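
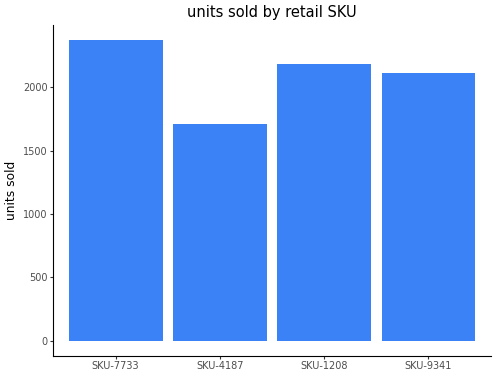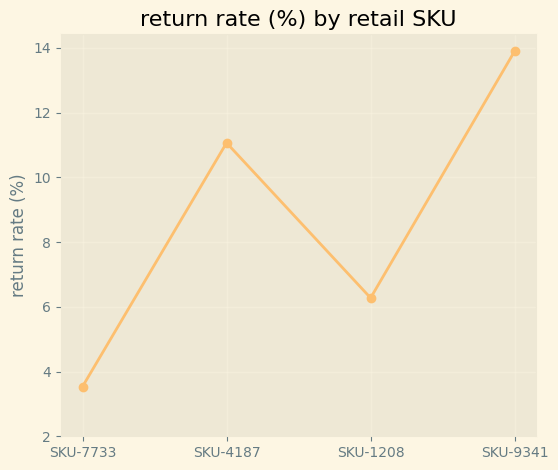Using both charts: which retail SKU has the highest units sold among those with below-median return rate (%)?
SKU-7733

Chart 2 median return rate (%) ≈ 8; below-median retail SKUs: SKU-7733, SKU-1208. Among those, SKU-7733 has the highest units sold (≈ 2500).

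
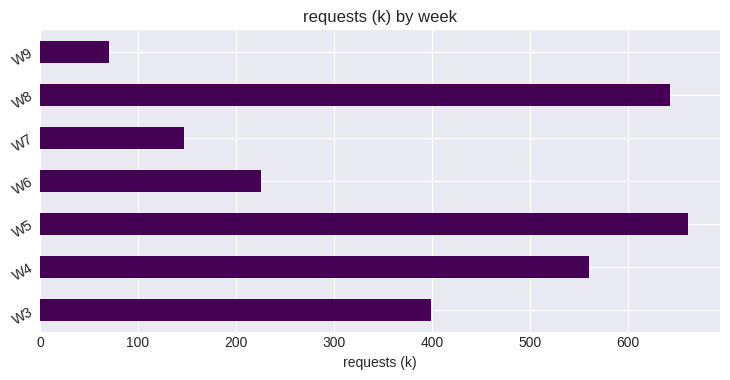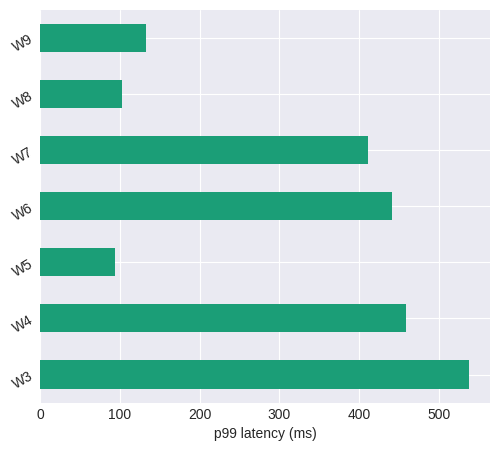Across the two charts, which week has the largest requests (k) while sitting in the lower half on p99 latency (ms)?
Chart 2 median p99 latency (ms) ≈ 400; below-median weeks: W5, W8, W9. Among those, W5 has the highest requests (k) (≈ 700).

W5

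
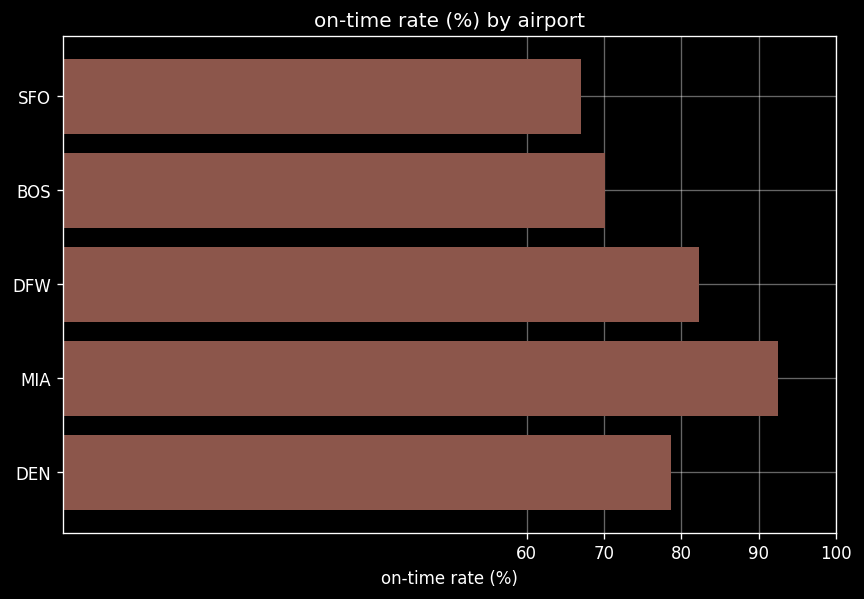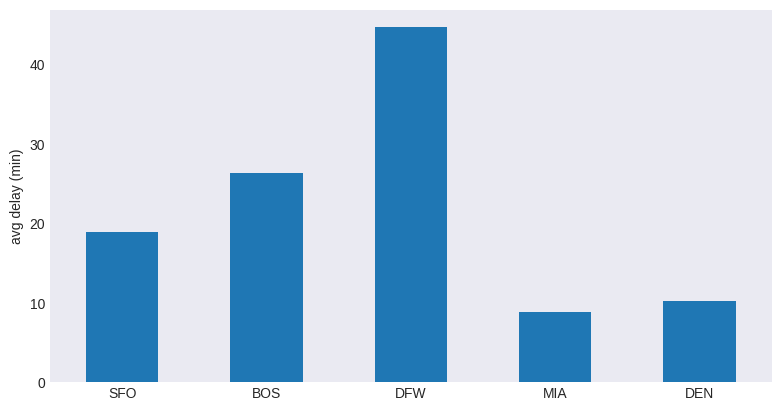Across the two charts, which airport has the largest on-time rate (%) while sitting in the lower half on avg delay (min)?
Chart 2 median avg delay (min) ≈ 20; below-median airports: MIA, DEN. Among those, MIA has the highest on-time rate (%) (≈ 90).

MIA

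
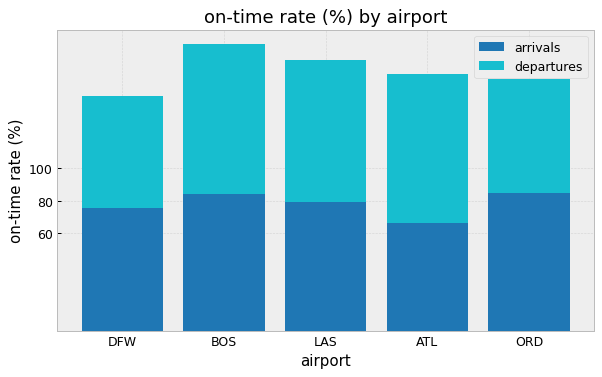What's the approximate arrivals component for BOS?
arrivals top ≈ 80, bottom ≈ 0; segment ≈ 80.

≈ 80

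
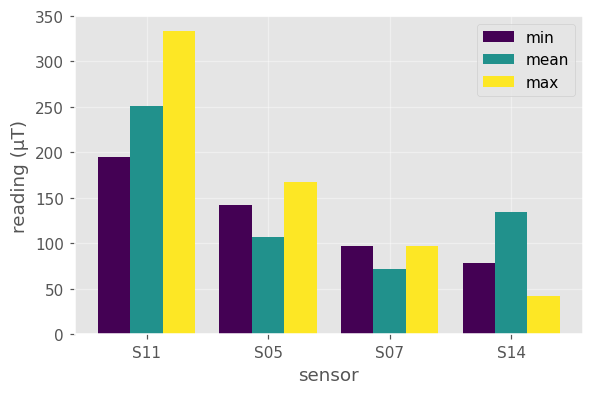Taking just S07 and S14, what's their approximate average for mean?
≈ 100

(50 + 150) / 2 ≈ 100.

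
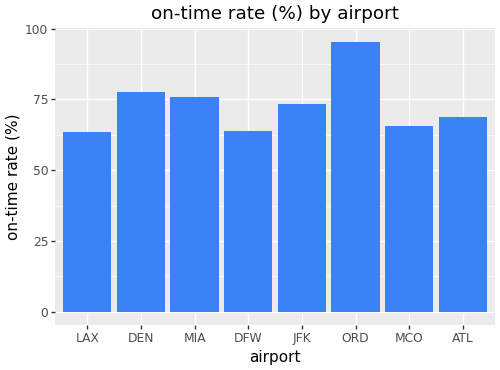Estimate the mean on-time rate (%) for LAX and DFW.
(60 + 60) / 2 ≈ 60.

≈ 60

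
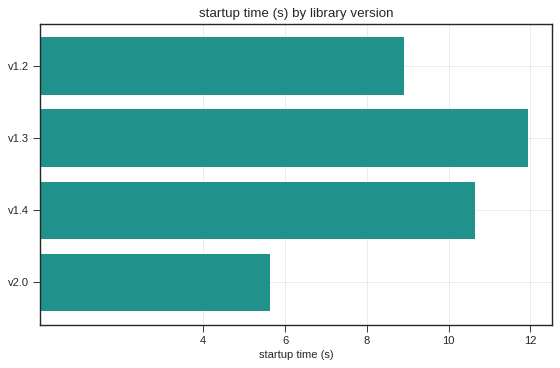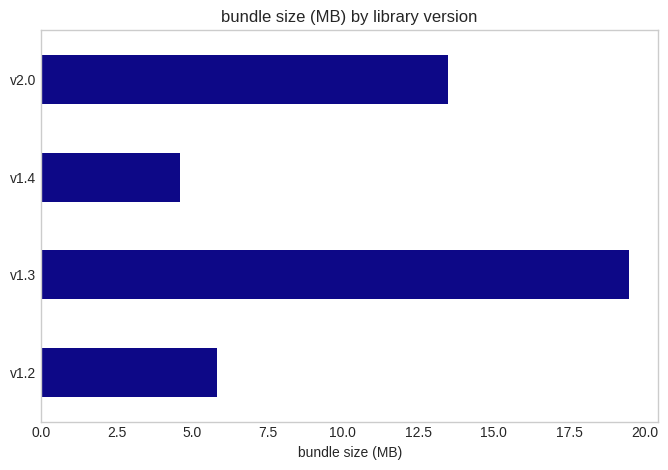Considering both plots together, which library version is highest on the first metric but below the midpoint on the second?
Chart 2 median bundle size (MB) ≈ 10; below-median library versions: v1.2, v1.4. Among those, v1.4 has the highest startup time (s) (≈ 10).

v1.4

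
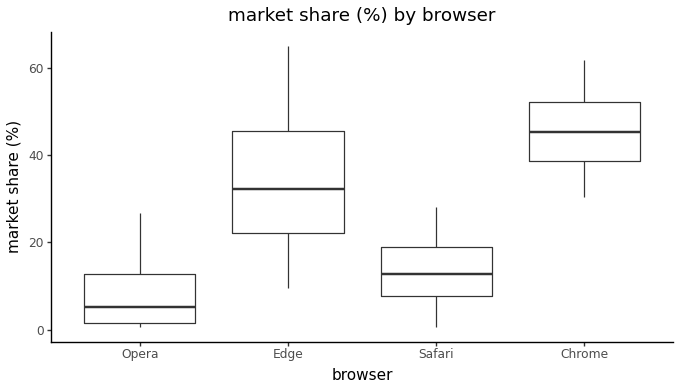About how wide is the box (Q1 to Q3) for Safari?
≈ 10

Q3 ≈ 20, Q1 ≈ 10; IQR ≈ 10.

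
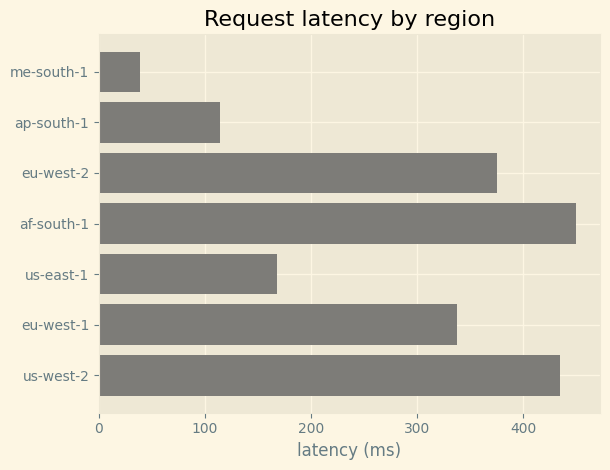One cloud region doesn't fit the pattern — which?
me-south-1

me-south-1 ≈ 50; the rest sit between ≈ 100 and ≈ 450.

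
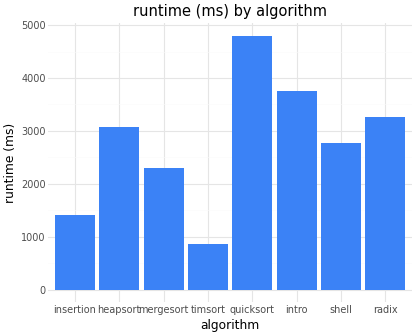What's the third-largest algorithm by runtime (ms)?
radix

Top 4: quicksort ≈ 5000, intro ≈ 4000, radix ≈ 3500, heapsort ≈ 3000.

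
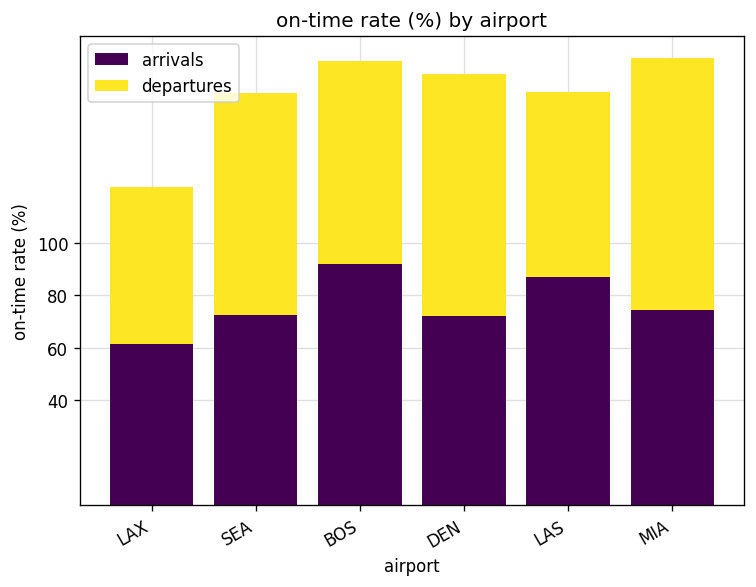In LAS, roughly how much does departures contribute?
≈ 80

departures top ≈ 160, bottom ≈ 80; segment ≈ 80.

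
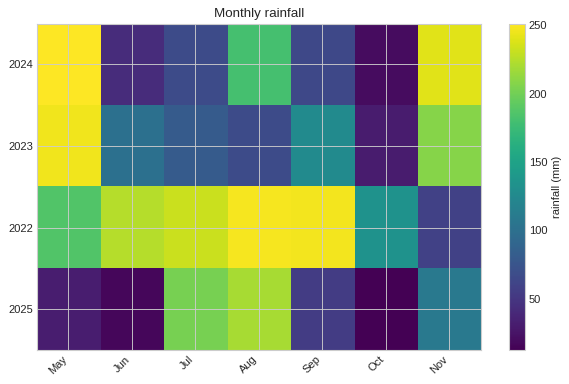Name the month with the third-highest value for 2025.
Nov

Top 4 for 2025: Aug ≈ 220, Jul ≈ 200, Nov ≈ 100, Sep ≈ 60.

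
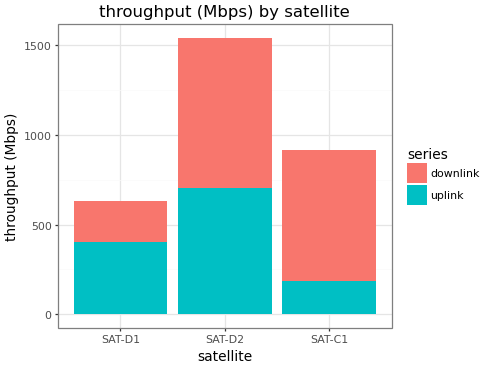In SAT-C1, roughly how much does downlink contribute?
downlink top ≈ 1000, bottom ≈ 200; segment ≈ 800.

≈ 800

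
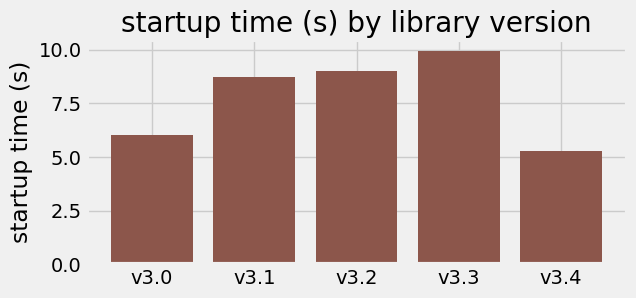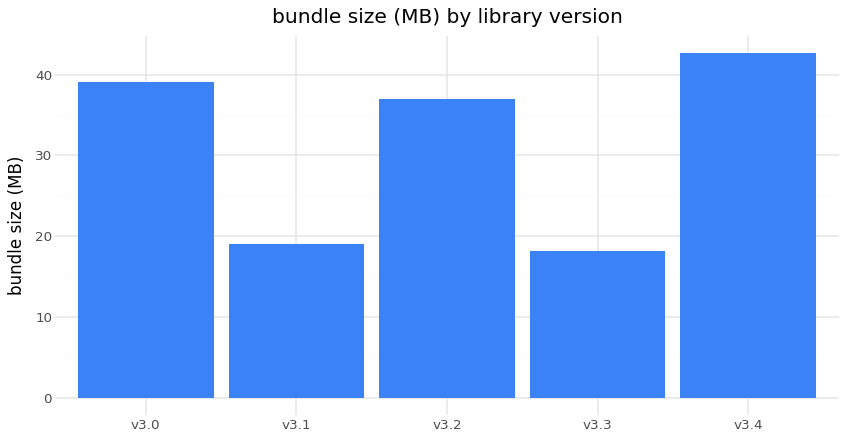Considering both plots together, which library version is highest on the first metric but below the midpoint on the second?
Chart 2 median bundle size (MB) ≈ 35; below-median library versions: v3.1, v3.3. Among those, v3.3 has the highest startup time (s) (≈ 10).

v3.3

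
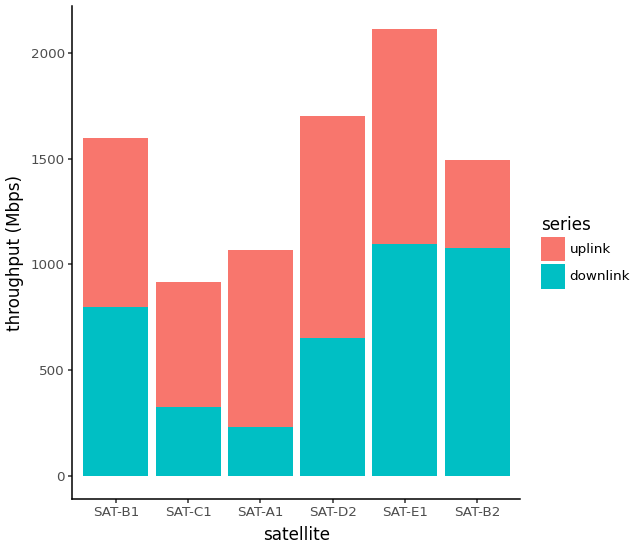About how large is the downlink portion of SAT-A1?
≈ 200

downlink top ≈ 200, bottom ≈ 0; segment ≈ 200.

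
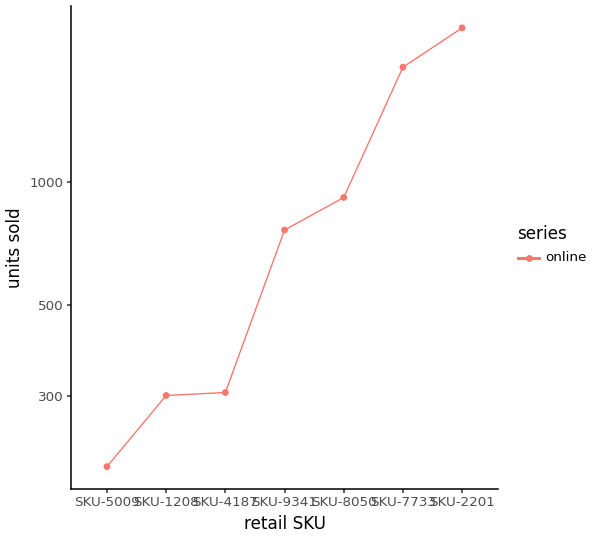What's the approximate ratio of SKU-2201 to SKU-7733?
≈ 1.2×

SKU-2201 ≈ 2400, SKU-7733 ≈ 2000; 2400/2000 ≈ 1.2.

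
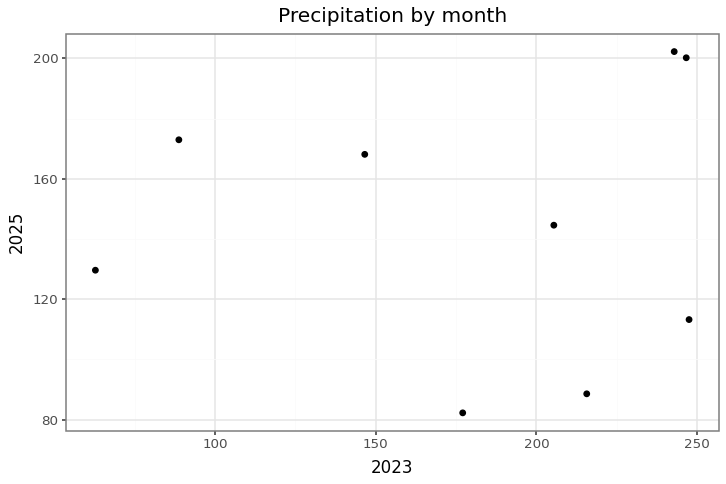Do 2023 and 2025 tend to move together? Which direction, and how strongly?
Points are roughly uncorrelated; weak (|r| ≈ 0.1).

no clear correlation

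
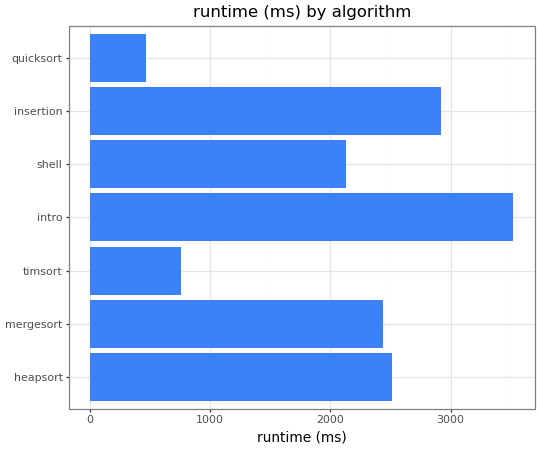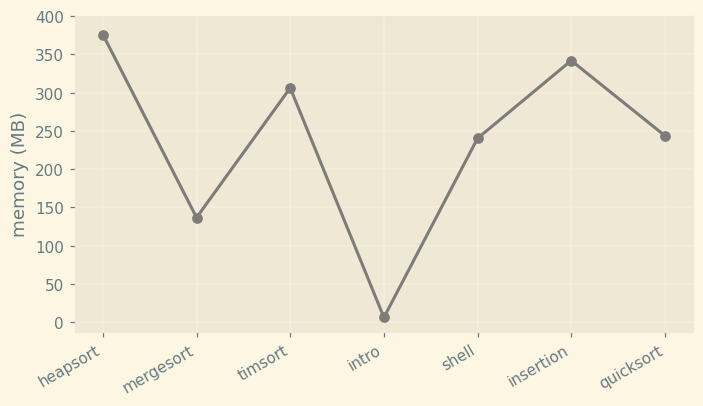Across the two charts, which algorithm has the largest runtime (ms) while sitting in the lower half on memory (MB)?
intro

Chart 2 median memory (MB) ≈ 250; below-median algorithms: mergesort, intro, shell. Among those, intro has the highest runtime (ms) (≈ 3500).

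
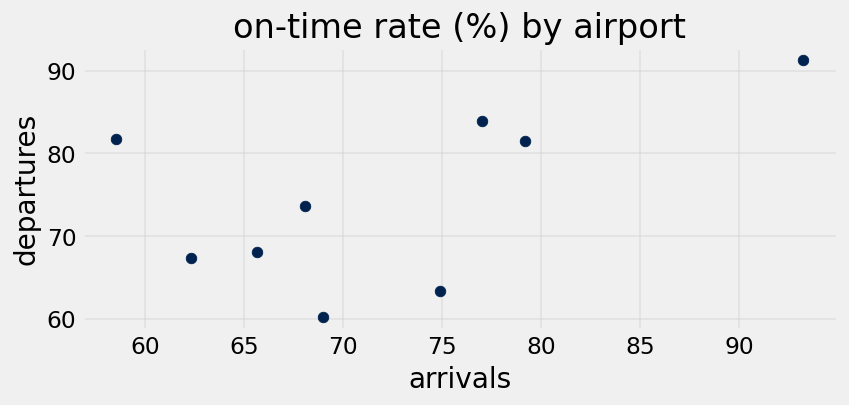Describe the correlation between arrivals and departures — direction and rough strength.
Points are positively correlated; moderate (|r| ≈ 0.5).

positive, moderate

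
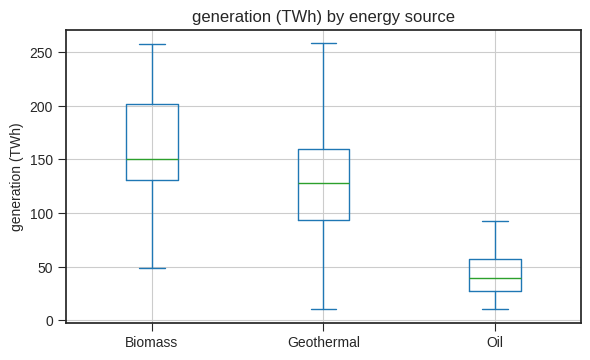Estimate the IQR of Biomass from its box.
≈ 70

Q3 ≈ 200, Q1 ≈ 130; IQR ≈ 70.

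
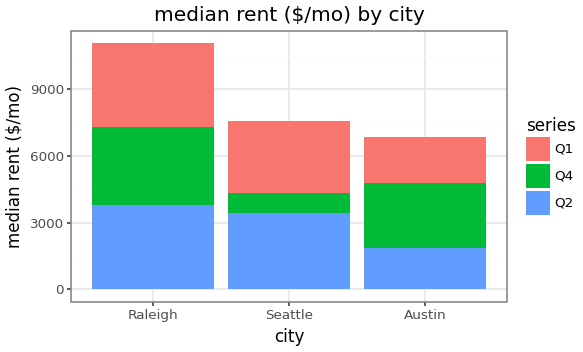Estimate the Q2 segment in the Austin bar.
≈ 2000

Q2 top ≈ 2000, bottom ≈ 0; segment ≈ 2000.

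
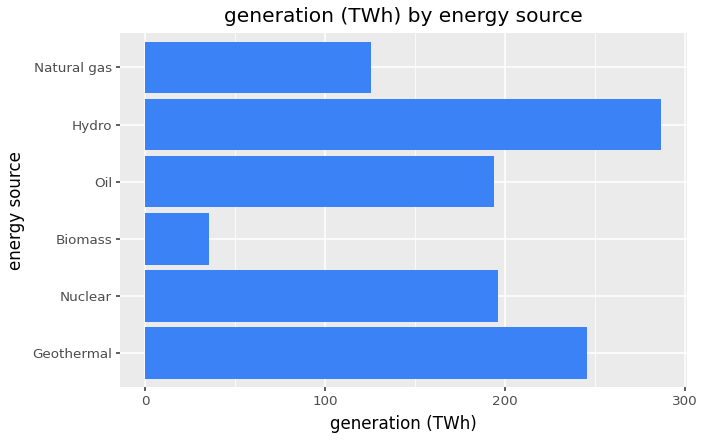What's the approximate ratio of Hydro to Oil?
≈ 1.38×

Hydro ≈ 275, Oil ≈ 200; 275/200 ≈ 1.38.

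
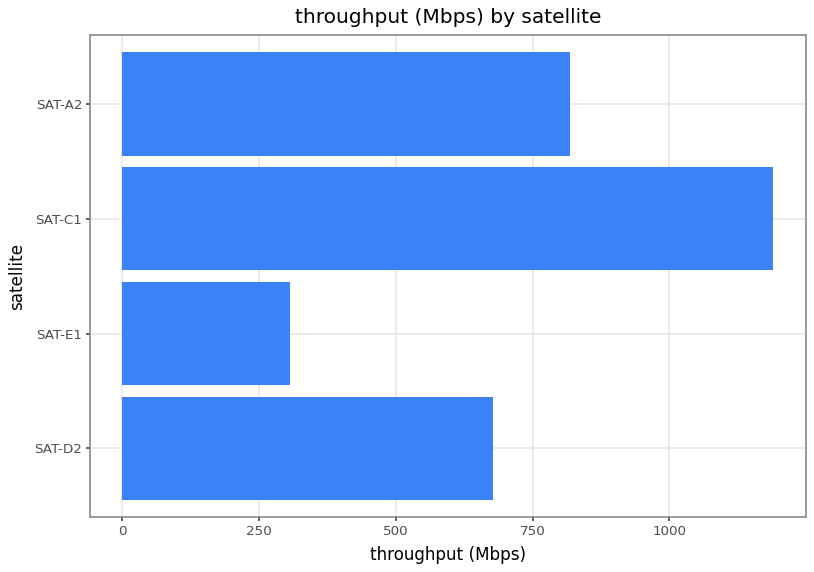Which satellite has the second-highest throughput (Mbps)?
Top 3: SAT-C1 ≈ 1200, SAT-A2 ≈ 800, SAT-D2 ≈ 700.

SAT-A2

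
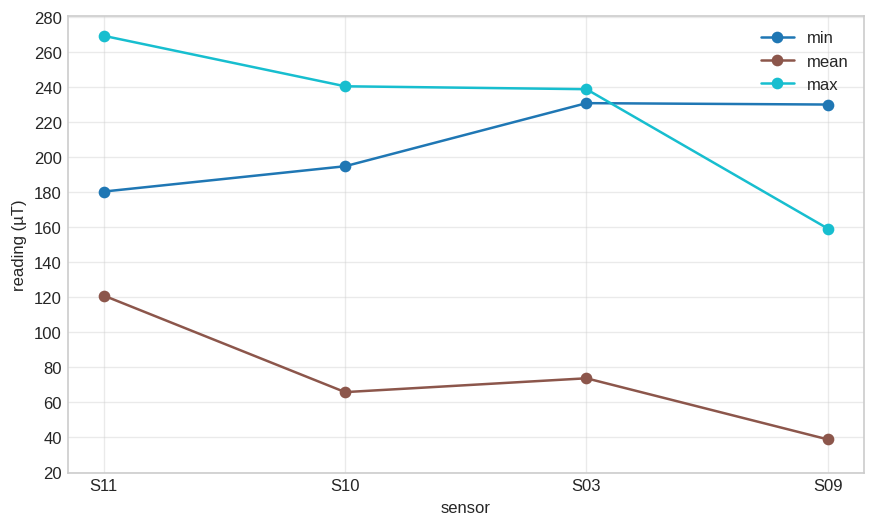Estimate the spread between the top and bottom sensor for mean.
≈ 80

Max S11 ≈ 120, min S09 ≈ 40; range ≈ 80.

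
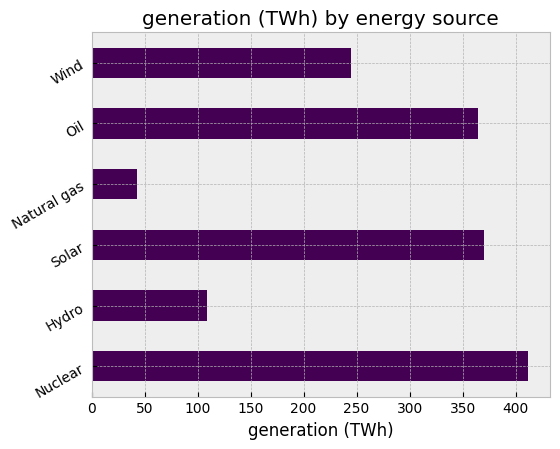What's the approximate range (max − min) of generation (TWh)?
≈ 350

Max Nuclear ≈ 400, min Natural gas ≈ 50; range ≈ 350.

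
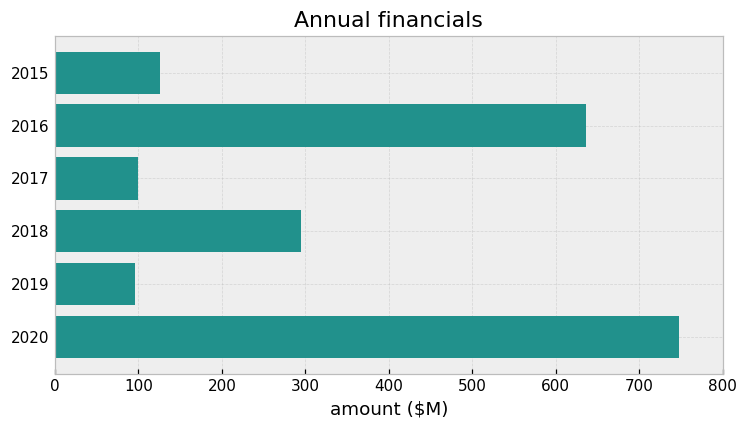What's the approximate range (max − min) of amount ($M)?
Max 2020 ≈ 700, min 2019 ≈ 100; range ≈ 600.

≈ 600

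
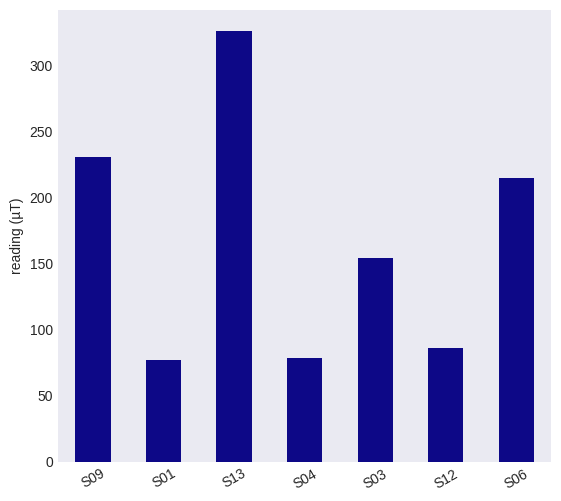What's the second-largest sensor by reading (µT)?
S09

Top 3: S13 ≈ 350, S09 ≈ 250, S06 ≈ 200.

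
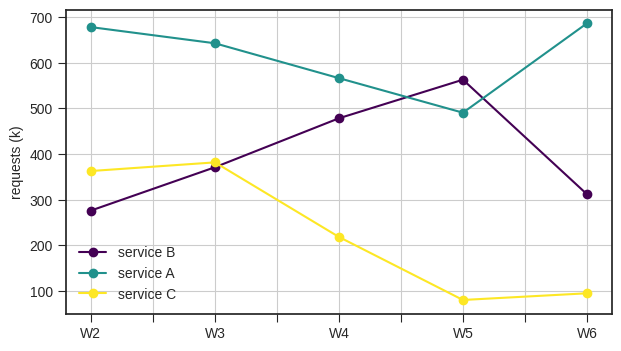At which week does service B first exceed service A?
W5

W4: service B ≈ 500 vs service A ≈ 600 (not yet); W5: service B ≈ 600 vs service A ≈ 500 (first crossover).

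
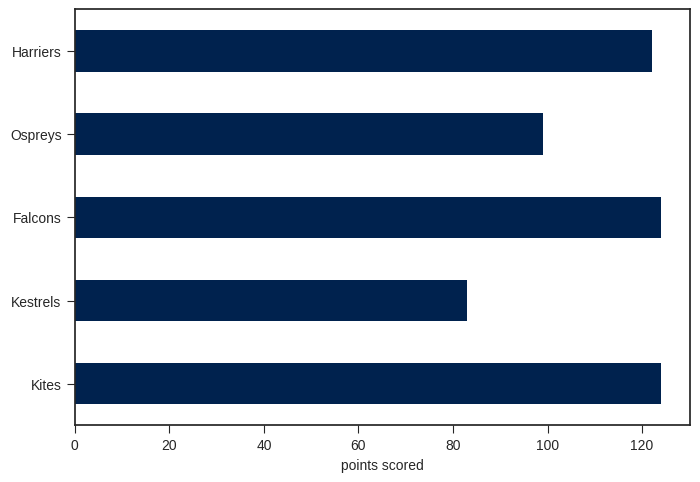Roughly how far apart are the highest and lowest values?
≈ 40

Max Kites ≈ 120, min Kestrels ≈ 80; range ≈ 40.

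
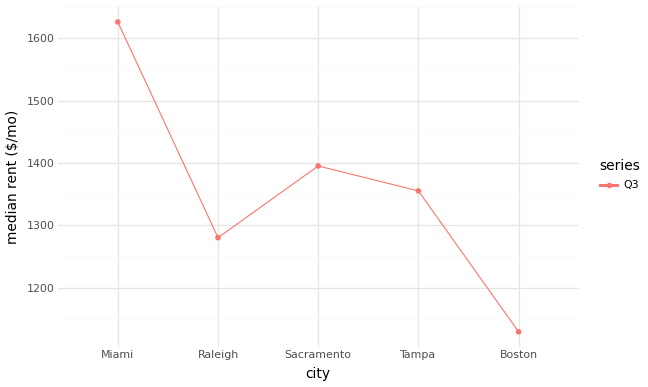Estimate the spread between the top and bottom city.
≈ 500

Max Miami ≈ 1650, min Boston ≈ 1150; range ≈ 500.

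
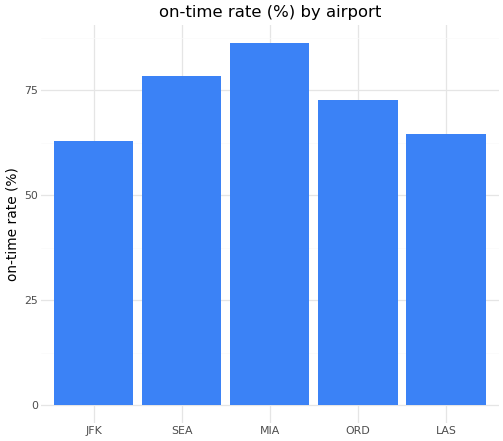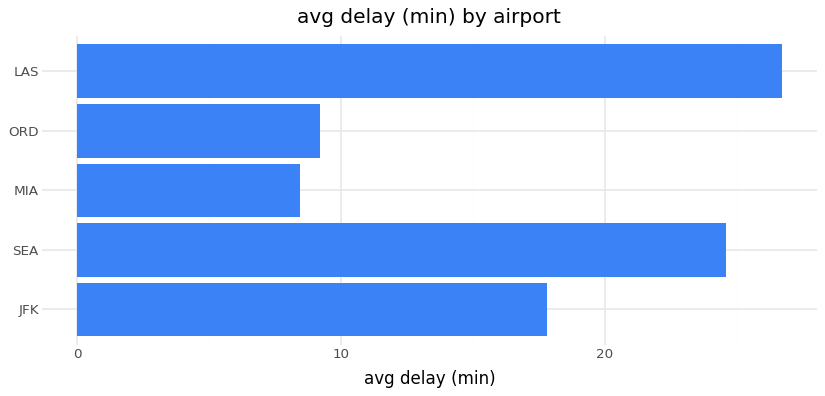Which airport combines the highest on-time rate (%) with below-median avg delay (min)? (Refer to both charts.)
Chart 2 median avg delay (min) ≈ 20; below-median airports: MIA, ORD. Among those, MIA has the highest on-time rate (%) (≈ 90).

MIA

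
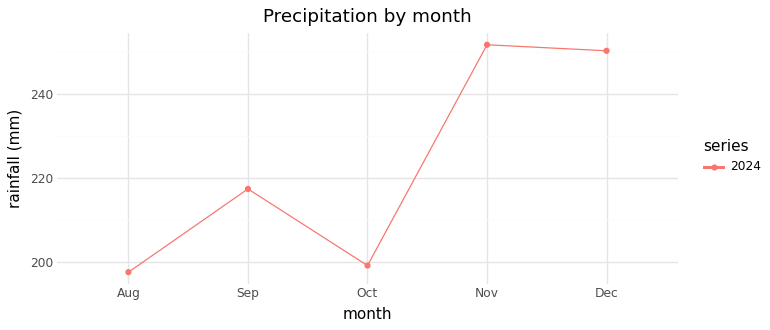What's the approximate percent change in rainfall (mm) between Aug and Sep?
Aug ≈ 195, Sep ≈ 215; (215 − 195) / 195 ≈ +10.3%.

≈ +10.3%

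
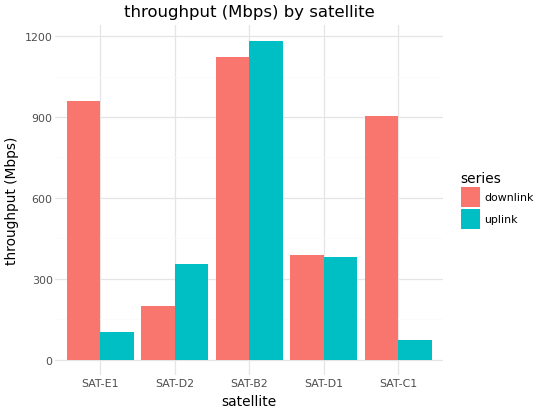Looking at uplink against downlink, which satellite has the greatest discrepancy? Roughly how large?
SAT-E1, ≈ 900 Mbps

SAT-E1: uplink ≈ 100, downlink ≈ 1000 → gap ≈ 900. Next-largest (SAT-C1) is only ≈ 800.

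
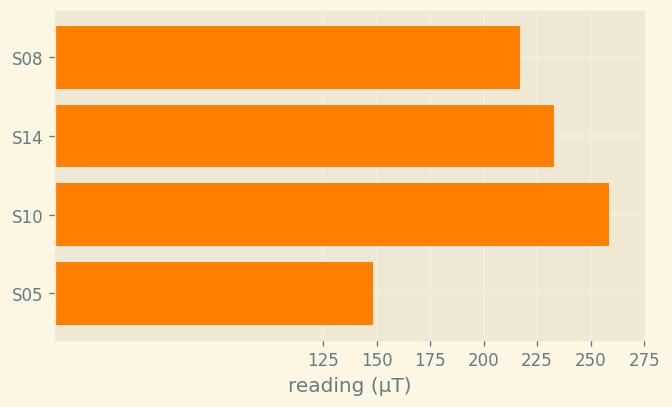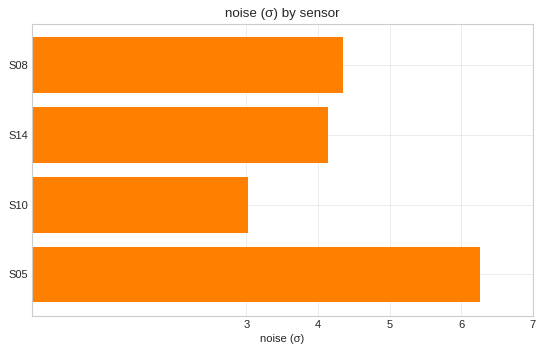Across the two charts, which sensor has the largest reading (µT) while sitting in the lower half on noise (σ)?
S10

Chart 2 median noise (σ) ≈ 4; below-median sensors: S14, S10. Among those, S10 has the highest reading (µT) (≈ 250).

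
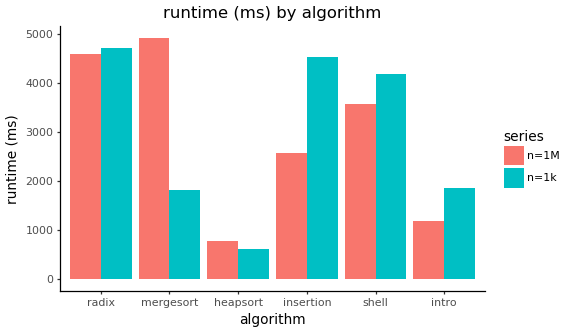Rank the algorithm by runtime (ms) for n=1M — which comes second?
radix

Top 3 for n=1M: mergesort ≈ 5000, radix ≈ 4500, shell ≈ 3500.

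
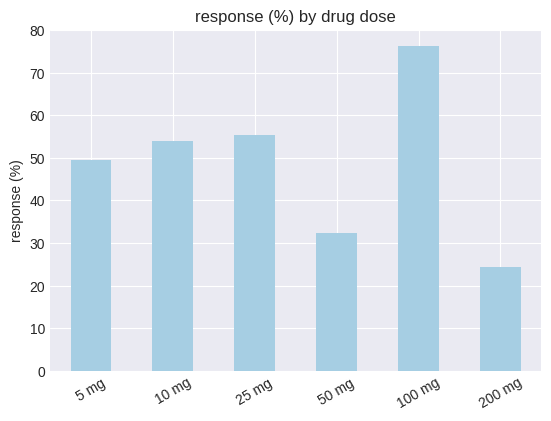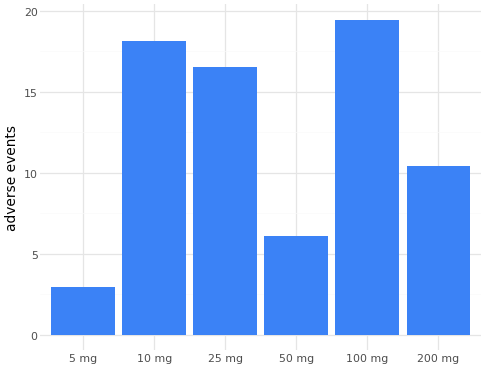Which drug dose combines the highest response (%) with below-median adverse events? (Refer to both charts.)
5 mg

Chart 2 median adverse events ≈ 14; below-median drug doses: 5 mg, 50 mg, 200 mg. Among those, 5 mg has the highest response (%) (≈ 50).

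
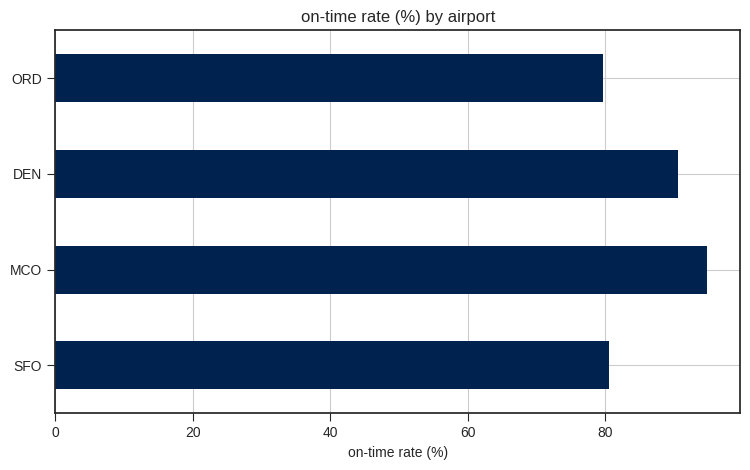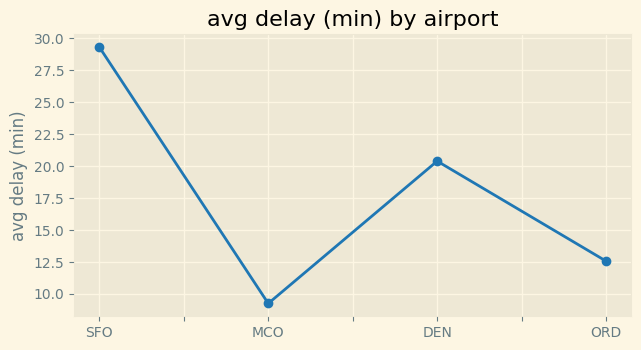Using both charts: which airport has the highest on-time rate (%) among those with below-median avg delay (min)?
Chart 2 median avg delay (min) ≈ 15; below-median airports: MCO, ORD. Among those, MCO has the highest on-time rate (%) (≈ 90).

MCO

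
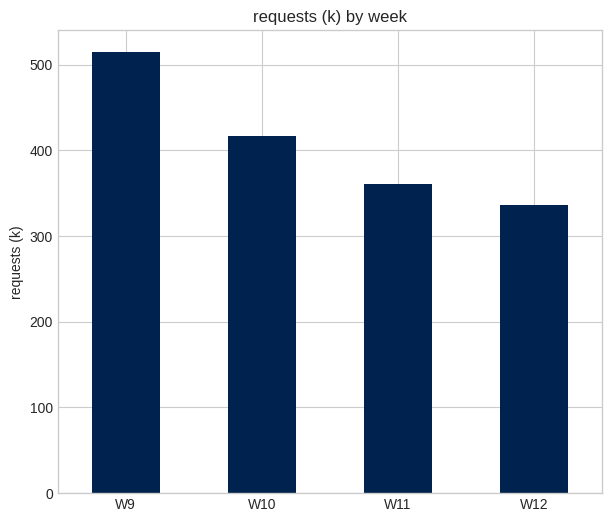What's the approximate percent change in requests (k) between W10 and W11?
W10 ≈ 400, W11 ≈ 350; (350 − 400) / 400 ≈ -12.5%.

≈ -12.5%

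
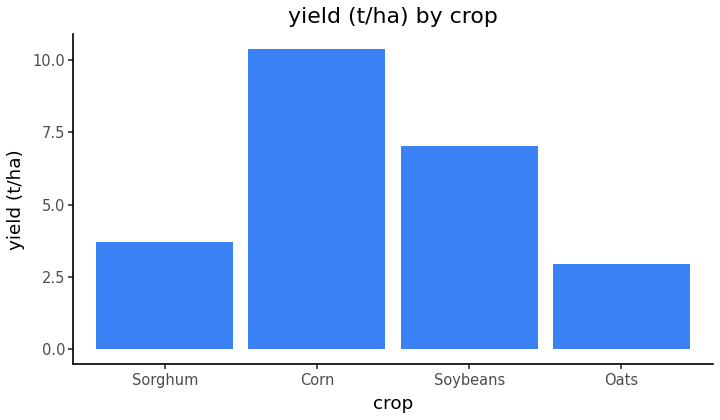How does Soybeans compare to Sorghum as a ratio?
Soybeans ≈ 7, Sorghum ≈ 4; 7/4 ≈ 1.75.

≈ 1.75×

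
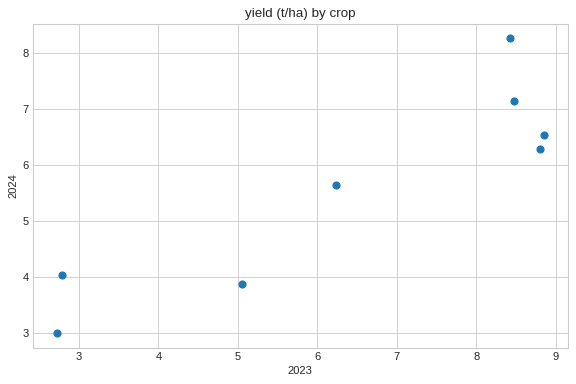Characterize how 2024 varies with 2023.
Points are positively correlated; strong (|r| ≈ 0.9).

positive, strong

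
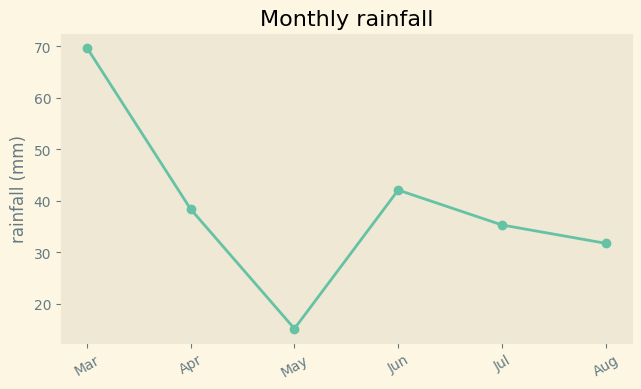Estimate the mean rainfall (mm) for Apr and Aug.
(40 + 30) / 2 ≈ 35.

≈ 35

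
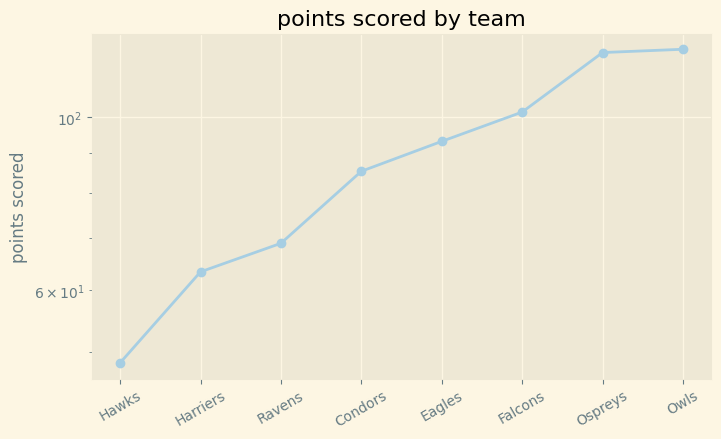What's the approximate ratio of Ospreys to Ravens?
Ospreys ≈ 120, Ravens ≈ 70; 120/70 ≈ 1.71.

≈ 1.71×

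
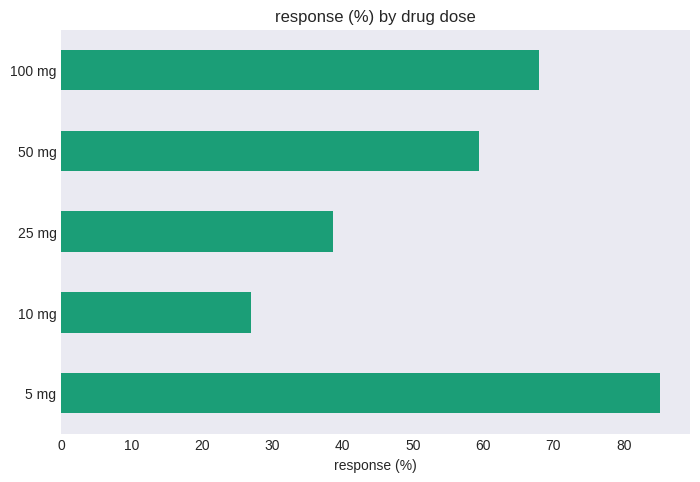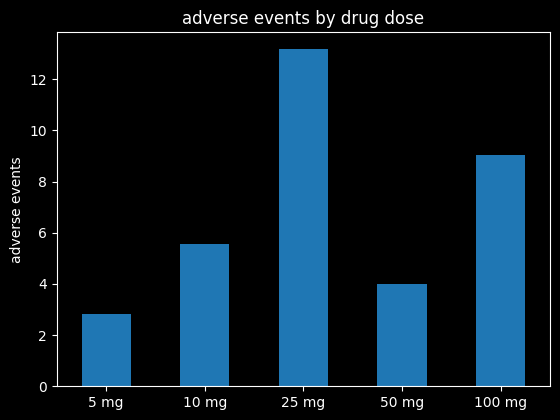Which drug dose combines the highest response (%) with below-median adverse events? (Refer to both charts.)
Chart 2 median adverse events ≈ 6; below-median drug doses: 5 mg, 50 mg. Among those, 5 mg has the highest response (%) (≈ 90).

5 mg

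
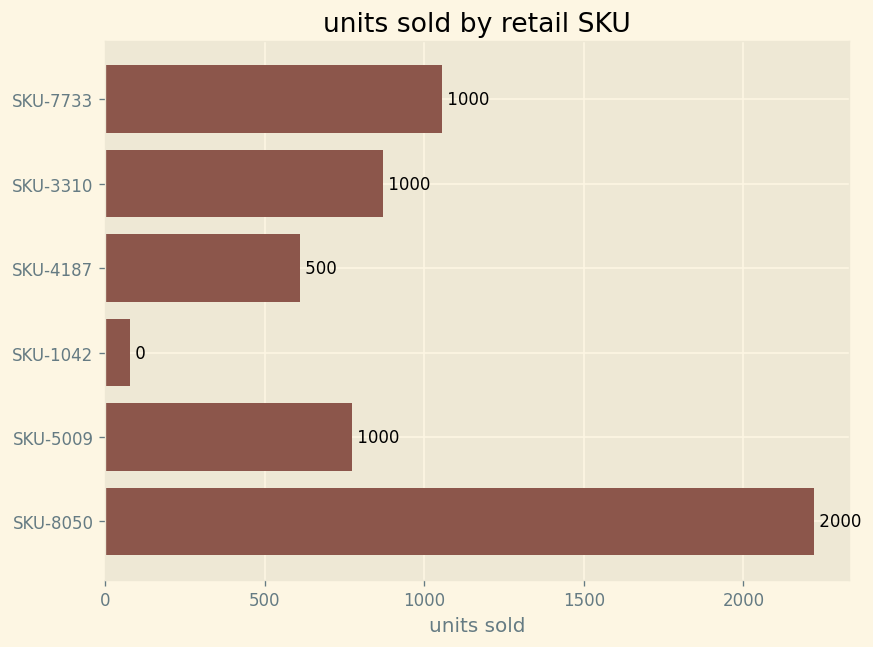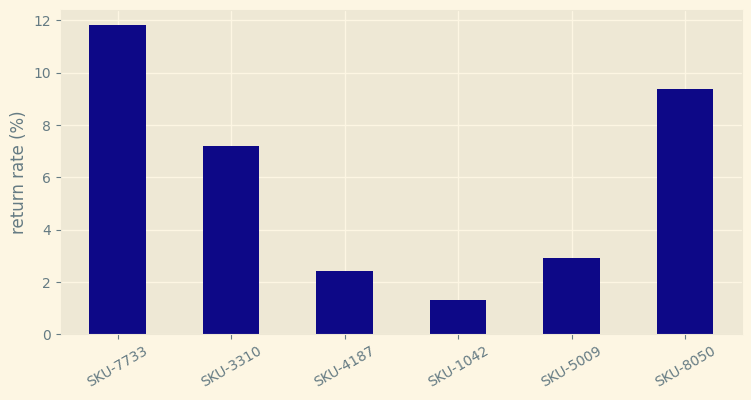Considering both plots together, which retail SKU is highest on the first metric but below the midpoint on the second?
Chart 2 median return rate (%) ≈ 6; below-median retail SKUs: SKU-4187, SKU-1042, SKU-5009. Among those, SKU-5009 has the highest units sold (≈ 1000).

SKU-5009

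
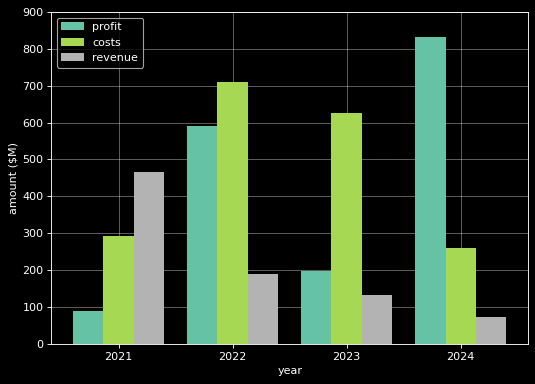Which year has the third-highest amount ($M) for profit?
2023

Top 4 for profit: 2024 ≈ 800, 2022 ≈ 600, 2023 ≈ 200, 2021 ≈ 100.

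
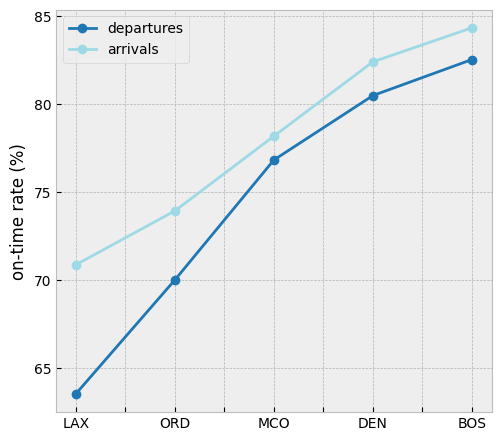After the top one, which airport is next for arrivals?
DEN

Top 3 for arrivals: BOS ≈ 84, DEN ≈ 82, MCO ≈ 78.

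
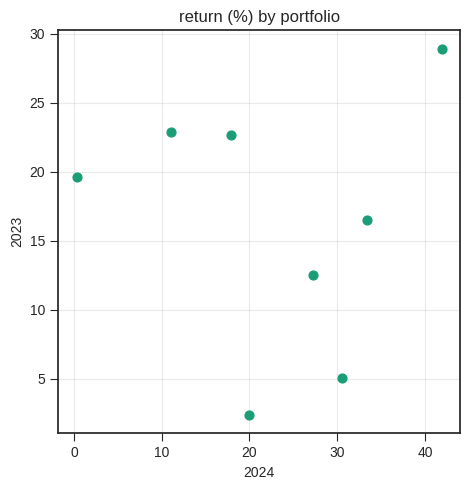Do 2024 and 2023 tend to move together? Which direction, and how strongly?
no clear correlation

Points are roughly uncorrelated; weak (|r| ≈ 0.0).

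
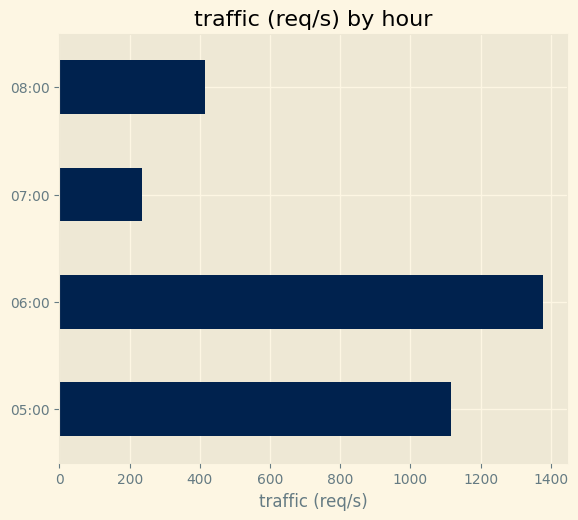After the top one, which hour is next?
Top 3: 06:00 ≈ 1400, 05:00 ≈ 1200, 08:00 ≈ 400.

05:00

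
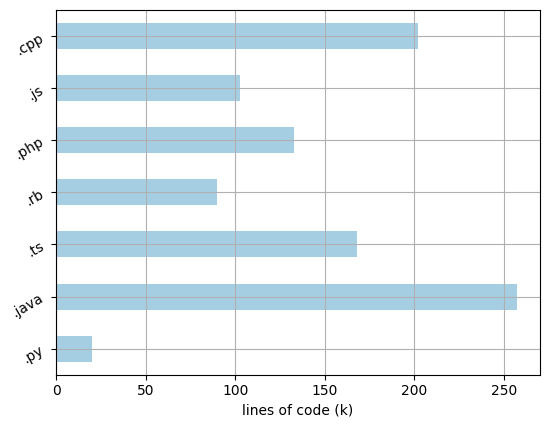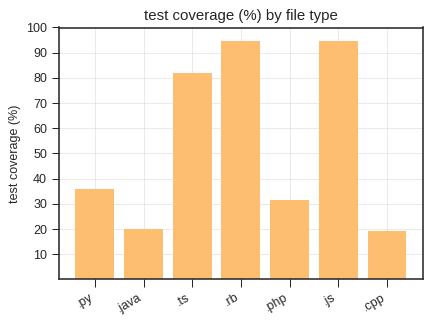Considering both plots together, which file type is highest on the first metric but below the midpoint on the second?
.java

Chart 2 median test coverage (%) ≈ 40; below-median file types: .java, .php, .cpp. Among those, .java has the highest lines of code (k) (≈ 250).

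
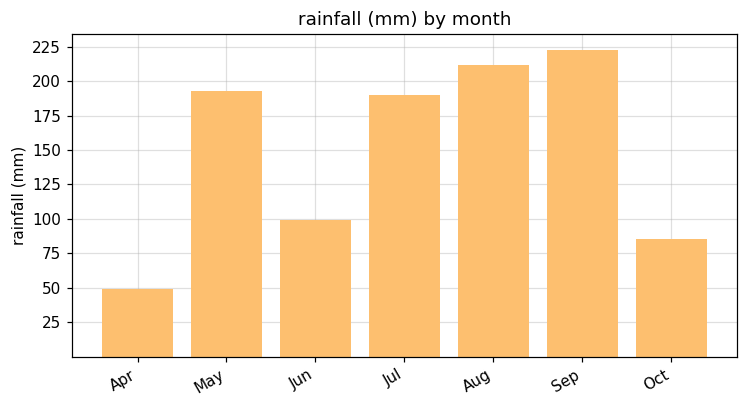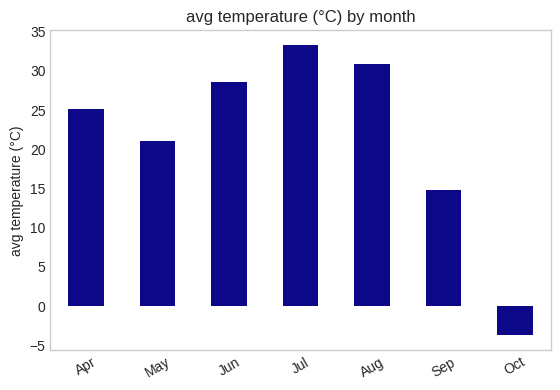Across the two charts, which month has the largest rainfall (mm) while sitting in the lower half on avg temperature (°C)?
Chart 2 median avg temperature (°C) ≈ 25; below-median months: May, Sep, Oct. Among those, Sep has the highest rainfall (mm) (≈ 225).

Sep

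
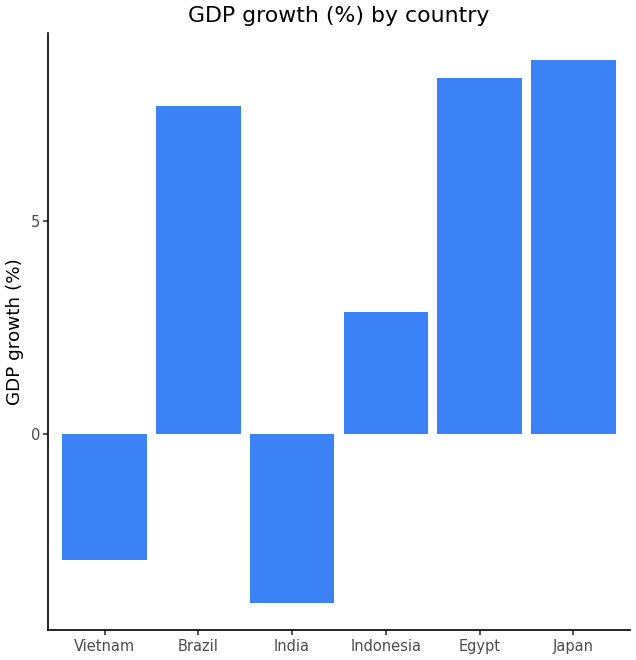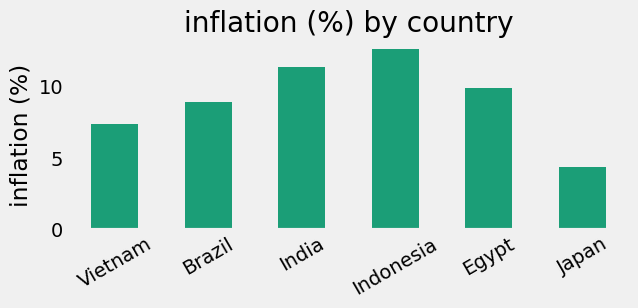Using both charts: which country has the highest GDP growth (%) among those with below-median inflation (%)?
Chart 2 median inflation (%) ≈ 10; below-median countries: Vietnam, Brazil, Japan. Among those, Japan has the highest GDP growth (%) (≈ 9).

Japan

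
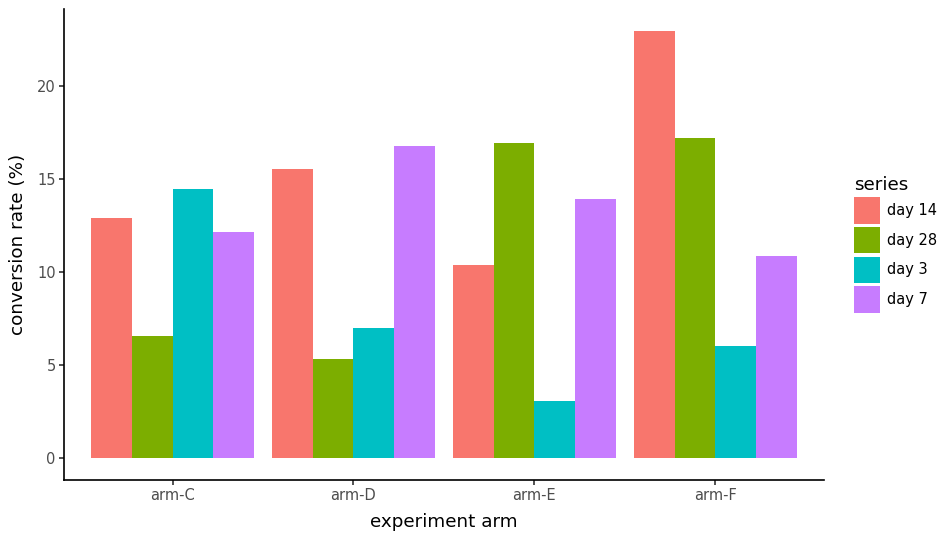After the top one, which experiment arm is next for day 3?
arm-D

Top 3 for day 3: arm-C ≈ 14, arm-D ≈ 8, arm-F ≈ 6.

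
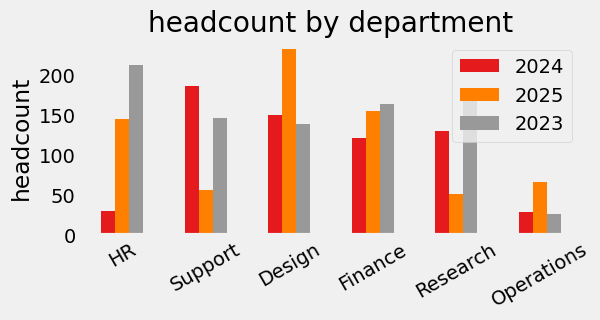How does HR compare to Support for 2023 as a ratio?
HR ≈ 220, Support ≈ 140; 220/140 ≈ 1.57.

≈ 1.57×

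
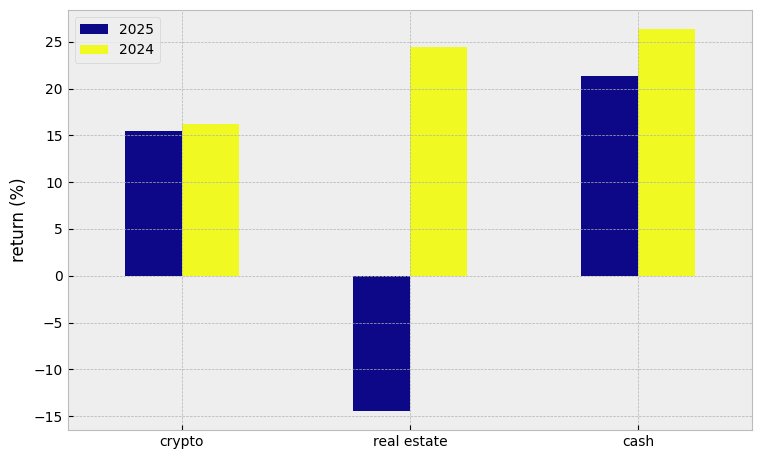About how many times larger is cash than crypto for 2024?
≈ 1.67×

cash ≈ 25, crypto ≈ 15; 25/15 ≈ 1.67.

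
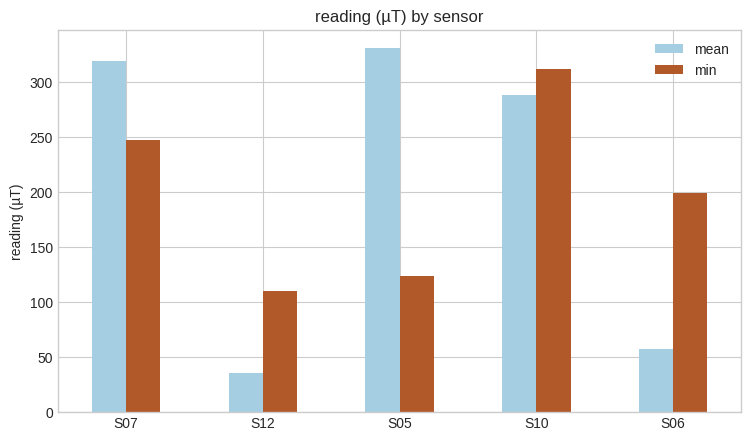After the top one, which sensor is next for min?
S07

Top 3 for min: S10 ≈ 300, S07 ≈ 250, S06 ≈ 200.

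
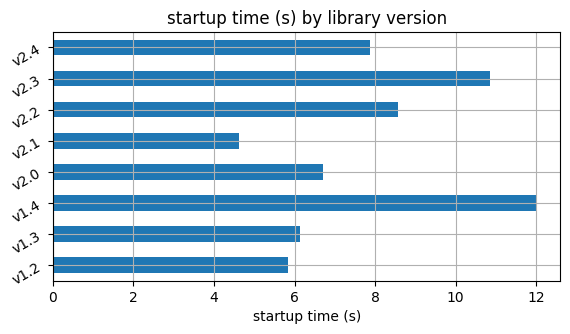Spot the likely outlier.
v1.4

v1.4 ≈ 12; the rest sit between ≈ 5 and ≈ 11.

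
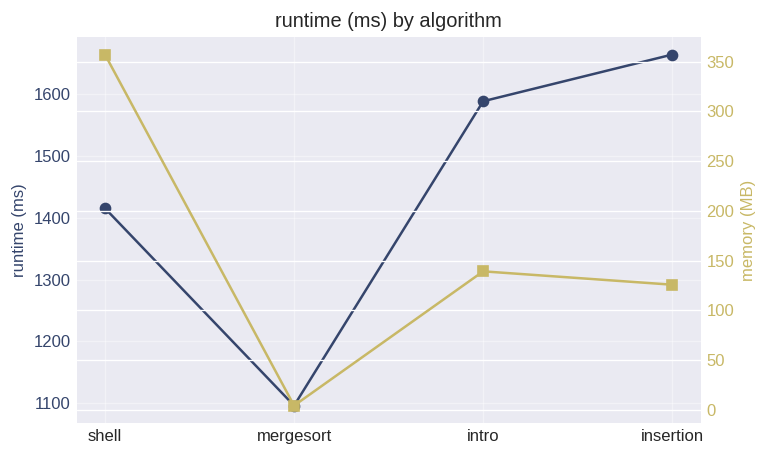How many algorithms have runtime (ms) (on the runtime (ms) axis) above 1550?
2

Above 1550: intro, insertion.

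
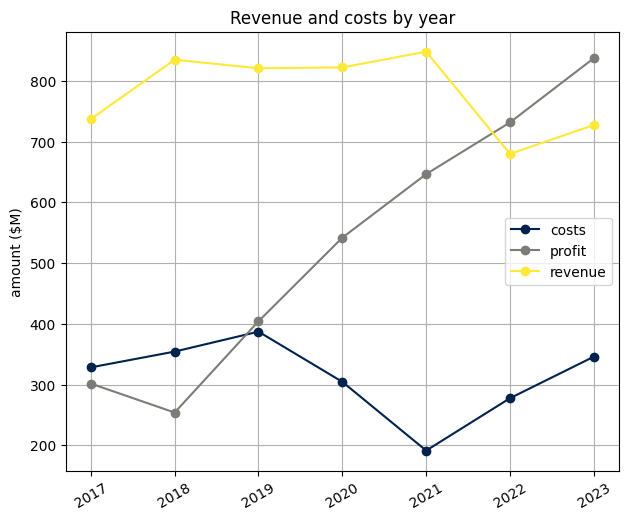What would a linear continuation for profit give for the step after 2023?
≈ 900

Last three: 600, 700, 800 → slope ≈ 100/step → next ≈ 900.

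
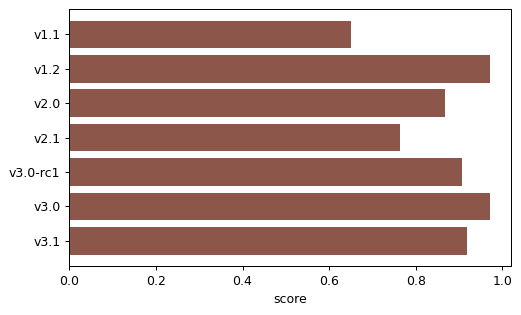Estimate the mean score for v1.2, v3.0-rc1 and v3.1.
(1.0 + 0.9 + 0.9) / 3 ≈ 0.93.

≈ 0.93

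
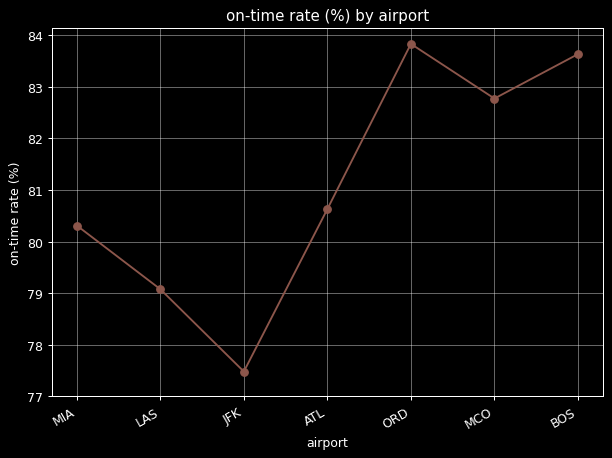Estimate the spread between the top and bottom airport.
Max ORD ≈ 84, min JFK ≈ 77; range ≈ 7.

≈ 7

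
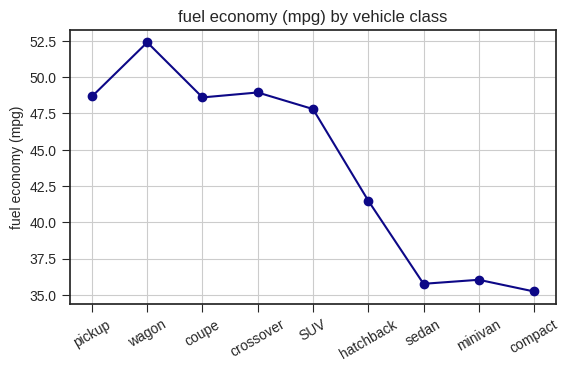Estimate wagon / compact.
wagon ≈ 52, compact ≈ 36; 52/36 ≈ 1.44.

≈ 1.44×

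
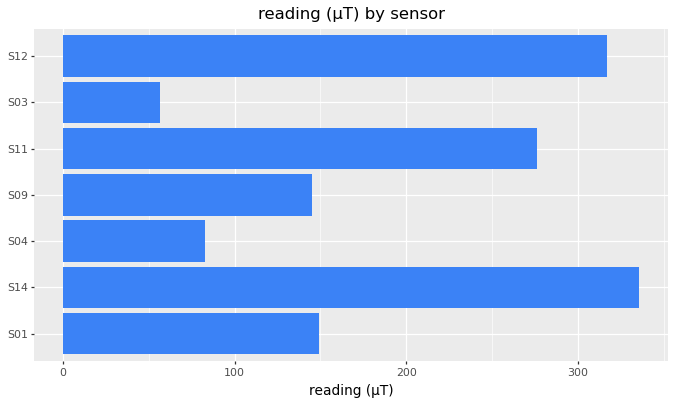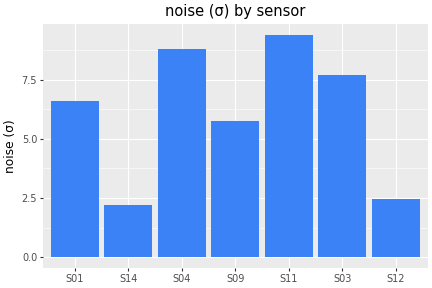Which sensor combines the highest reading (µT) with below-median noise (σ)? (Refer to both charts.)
Chart 2 median noise (σ) ≈ 7; below-median sensors: S14, S09, S12. Among those, S14 has the highest reading (µT) (≈ 350).

S14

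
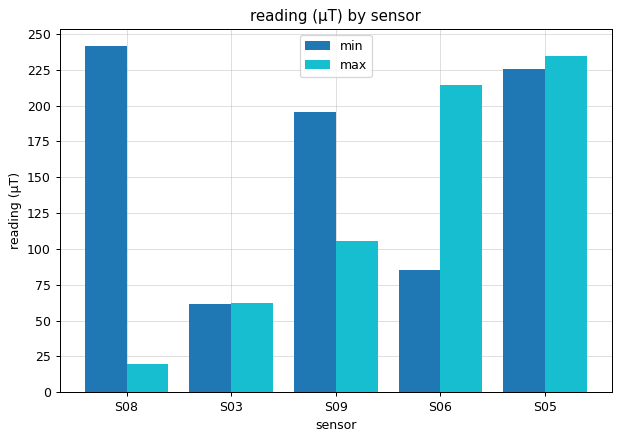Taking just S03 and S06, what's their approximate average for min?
(50 + 75) / 2 ≈ 62.

≈ 62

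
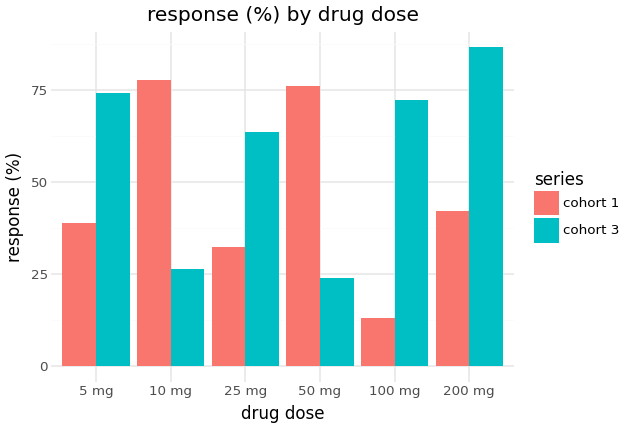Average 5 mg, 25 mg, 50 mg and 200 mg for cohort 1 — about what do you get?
≈ 48

(40 + 30 + 80 + 40) / 4 ≈ 48.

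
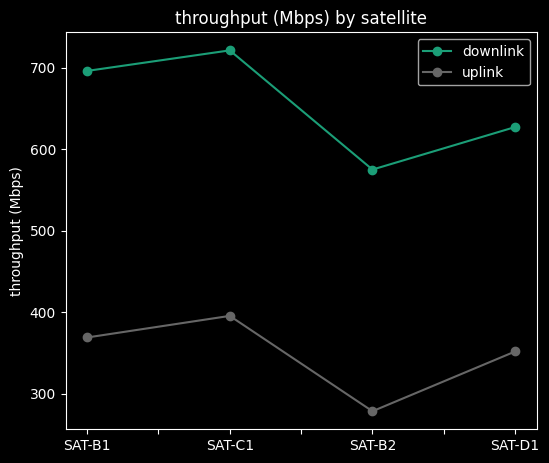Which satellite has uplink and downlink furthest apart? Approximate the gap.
SAT-B1: uplink ≈ 350, downlink ≈ 700 → gap ≈ 350. Next-largest (SAT-C1) is only ≈ 300.

SAT-B1, ≈ 350 Mbps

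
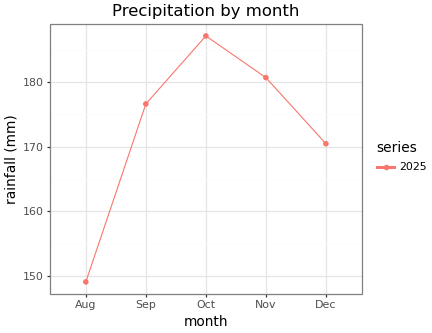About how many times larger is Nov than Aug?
Nov ≈ 180, Aug ≈ 150; 180/150 ≈ 1.2.

≈ 1.2×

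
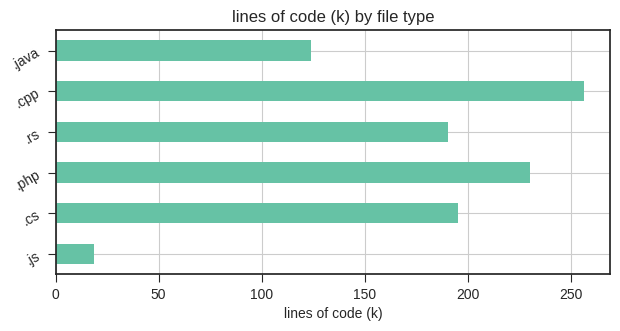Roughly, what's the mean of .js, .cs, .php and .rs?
≈ 162

(25 + 200 + 225 + 200) / 4 ≈ 162.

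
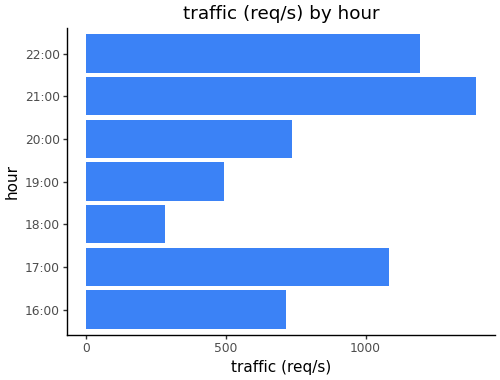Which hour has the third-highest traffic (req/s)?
17:00

Top 4: 21:00 ≈ 1400, 22:00 ≈ 1200, 17:00 ≈ 1000, 20:00 ≈ 800.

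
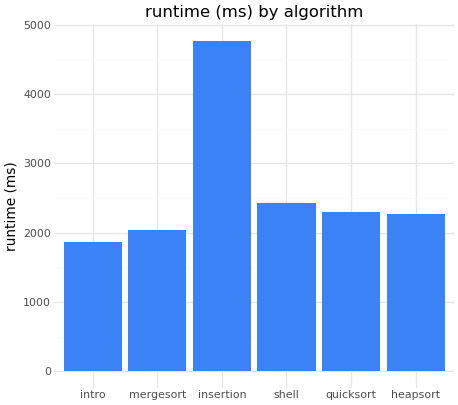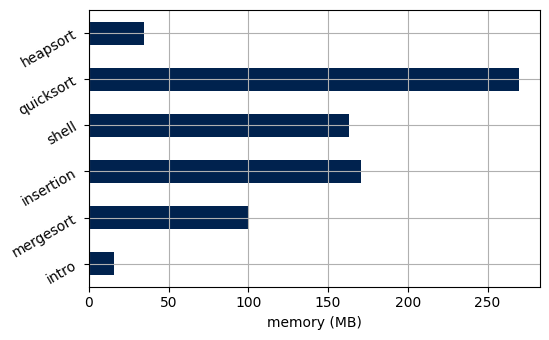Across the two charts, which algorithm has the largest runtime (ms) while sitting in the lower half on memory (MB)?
heapsort

Chart 2 median memory (MB) ≈ 125; below-median algorithms: intro, mergesort, heapsort. Among those, heapsort has the highest runtime (ms) (≈ 2500).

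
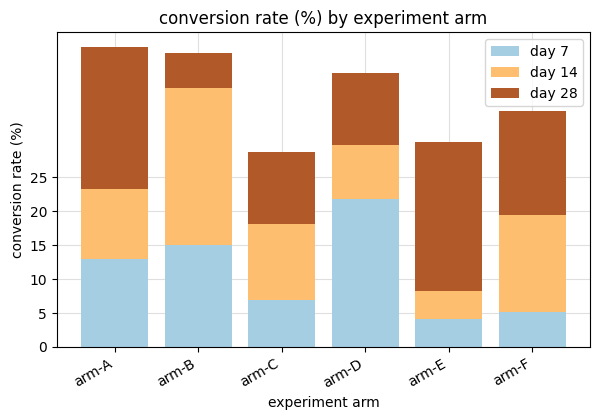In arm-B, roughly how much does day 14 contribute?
≈ 25

day 14 top ≈ 40, bottom ≈ 15; segment ≈ 25.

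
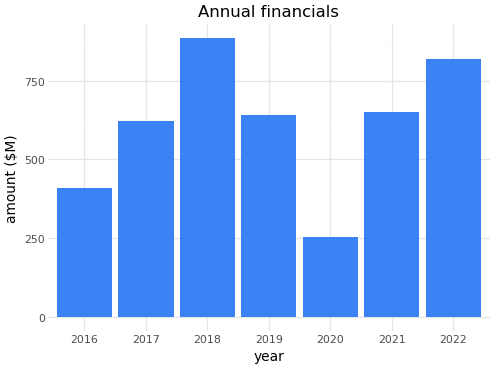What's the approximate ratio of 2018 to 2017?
≈ 1.5×

2018 ≈ 900, 2017 ≈ 600; 900/600 ≈ 1.5.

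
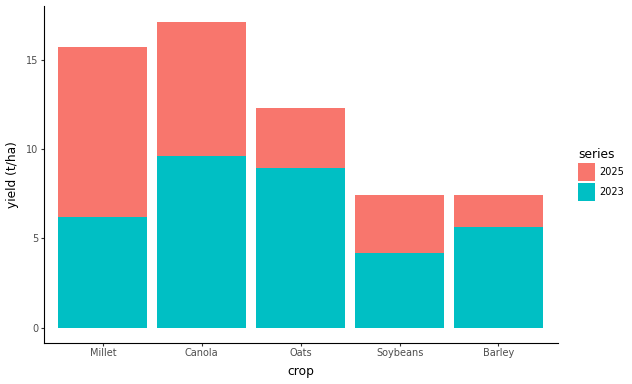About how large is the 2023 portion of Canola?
2023 top ≈ 10, bottom ≈ 0; segment ≈ 10.

≈ 10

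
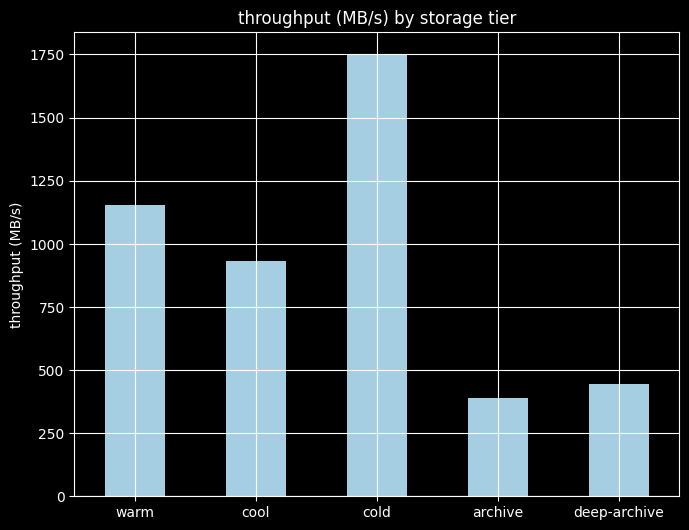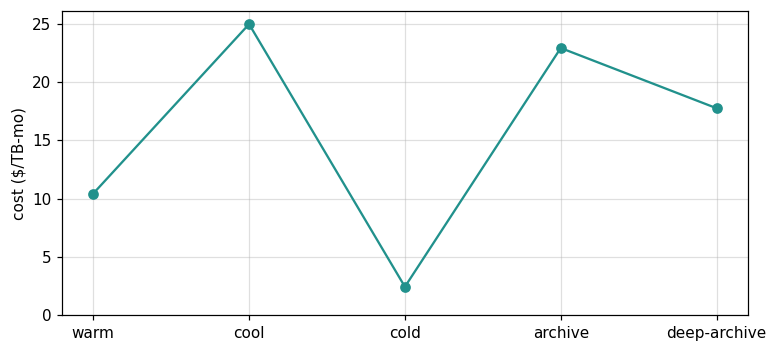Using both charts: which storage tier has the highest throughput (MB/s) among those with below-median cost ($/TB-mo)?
Chart 2 median cost ($/TB-mo) ≈ 20; below-median storage tiers: warm, cold. Among those, cold has the highest throughput (MB/s) (≈ 1800).

cold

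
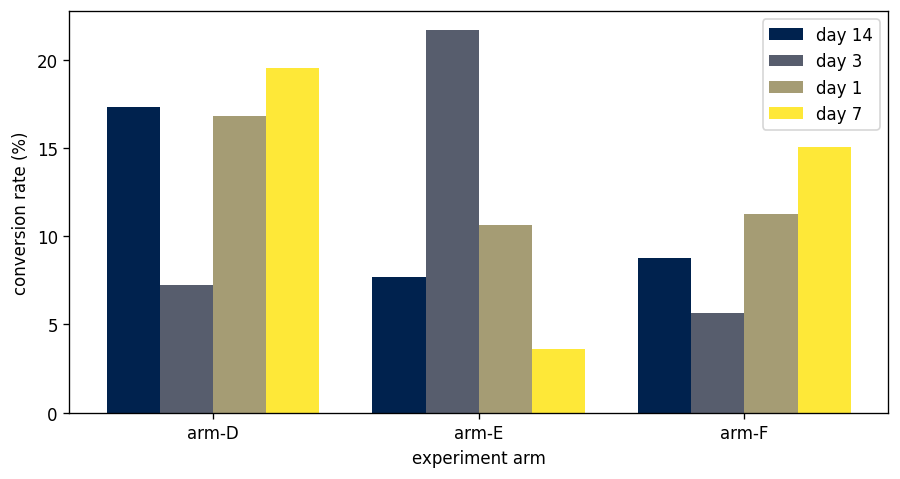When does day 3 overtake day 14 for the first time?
arm-E

arm-D: day 3 ≈ 8 vs day 14 ≈ 18 (not yet); arm-E: day 3 ≈ 22 vs day 14 ≈ 8 (first crossover).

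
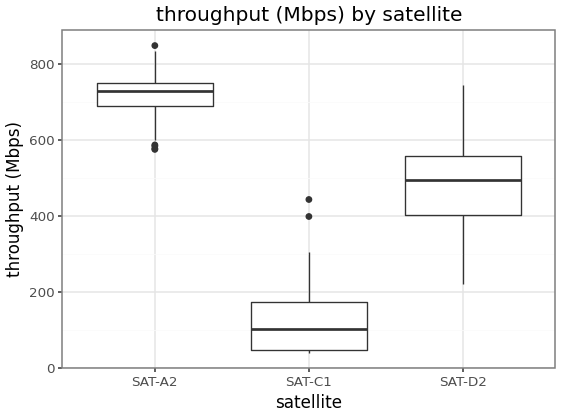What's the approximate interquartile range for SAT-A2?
≈ 50

Q3 ≈ 750, Q1 ≈ 700; IQR ≈ 50.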